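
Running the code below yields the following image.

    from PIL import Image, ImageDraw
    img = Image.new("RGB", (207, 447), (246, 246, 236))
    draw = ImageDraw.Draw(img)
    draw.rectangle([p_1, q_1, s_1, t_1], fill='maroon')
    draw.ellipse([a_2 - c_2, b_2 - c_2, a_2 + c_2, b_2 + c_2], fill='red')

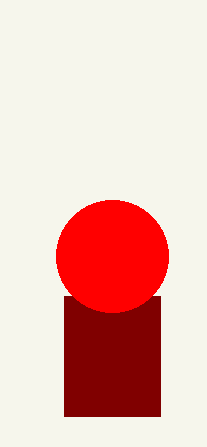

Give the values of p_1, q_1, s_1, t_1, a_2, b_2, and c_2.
p_1 = 64
q_1 = 296
s_1 = 160
t_1 = 416
a_2 = 112
b_2 = 256
c_2 = 56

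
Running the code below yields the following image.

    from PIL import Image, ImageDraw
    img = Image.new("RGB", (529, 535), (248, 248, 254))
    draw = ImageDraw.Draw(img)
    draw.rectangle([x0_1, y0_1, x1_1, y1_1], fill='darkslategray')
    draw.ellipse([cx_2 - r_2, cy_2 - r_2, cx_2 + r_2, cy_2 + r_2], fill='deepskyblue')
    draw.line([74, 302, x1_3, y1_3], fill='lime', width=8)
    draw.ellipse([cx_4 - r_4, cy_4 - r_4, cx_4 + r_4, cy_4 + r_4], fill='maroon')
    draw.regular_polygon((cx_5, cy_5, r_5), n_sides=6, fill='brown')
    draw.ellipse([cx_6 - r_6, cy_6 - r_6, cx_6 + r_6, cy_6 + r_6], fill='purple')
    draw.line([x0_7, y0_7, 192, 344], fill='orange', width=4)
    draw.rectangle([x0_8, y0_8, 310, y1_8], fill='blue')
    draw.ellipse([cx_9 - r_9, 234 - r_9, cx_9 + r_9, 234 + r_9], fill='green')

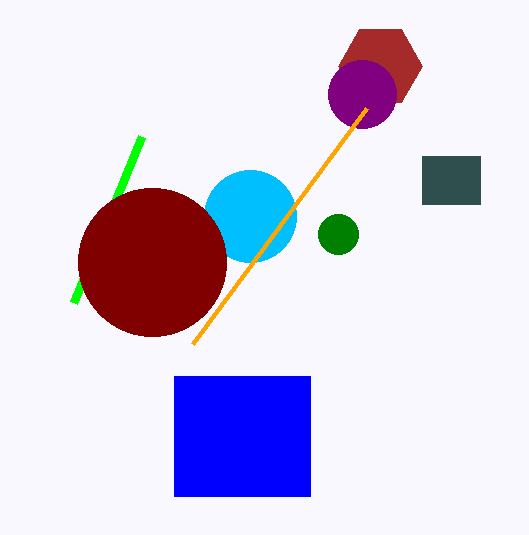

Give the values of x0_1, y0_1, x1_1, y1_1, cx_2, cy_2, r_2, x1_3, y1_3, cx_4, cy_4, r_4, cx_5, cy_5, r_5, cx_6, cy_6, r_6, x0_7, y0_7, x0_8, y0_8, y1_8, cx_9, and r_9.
x0_1 = 422; y0_1 = 156; x1_1 = 480; y1_1 = 204; cx_2 = 250; cy_2 = 216; r_2 = 46; x1_3 = 142; y1_3 = 136; cx_4 = 152; cy_4 = 262; r_4 = 74; cx_5 = 380; cy_5 = 66; r_5 = 42; cx_6 = 362; cy_6 = 94; r_6 = 34; x0_7 = 366; y0_7 = 108; x0_8 = 174; y0_8 = 376; y1_8 = 496; cx_9 = 338; r_9 = 20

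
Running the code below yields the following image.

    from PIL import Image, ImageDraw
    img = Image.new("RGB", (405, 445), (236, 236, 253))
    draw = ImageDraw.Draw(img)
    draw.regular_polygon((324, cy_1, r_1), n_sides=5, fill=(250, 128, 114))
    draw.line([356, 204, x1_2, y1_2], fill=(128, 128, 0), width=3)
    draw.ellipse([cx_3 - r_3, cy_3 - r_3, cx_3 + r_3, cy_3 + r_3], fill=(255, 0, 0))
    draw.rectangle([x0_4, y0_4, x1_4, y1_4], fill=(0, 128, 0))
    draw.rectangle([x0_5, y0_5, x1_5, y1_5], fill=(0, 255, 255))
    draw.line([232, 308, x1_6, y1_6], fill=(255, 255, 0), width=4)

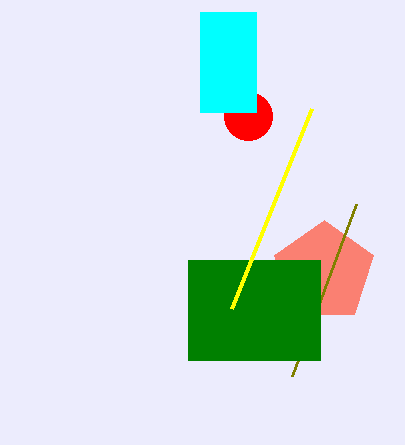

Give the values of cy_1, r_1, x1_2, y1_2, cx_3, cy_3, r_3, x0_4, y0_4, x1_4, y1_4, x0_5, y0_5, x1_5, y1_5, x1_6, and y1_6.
cy_1 = 272, r_1 = 52, x1_2 = 292, y1_2 = 376, cx_3 = 248, cy_3 = 116, r_3 = 24, x0_4 = 188, y0_4 = 260, x1_4 = 320, y1_4 = 360, x0_5 = 200, y0_5 = 12, x1_5 = 256, y1_5 = 112, x1_6 = 312, y1_6 = 108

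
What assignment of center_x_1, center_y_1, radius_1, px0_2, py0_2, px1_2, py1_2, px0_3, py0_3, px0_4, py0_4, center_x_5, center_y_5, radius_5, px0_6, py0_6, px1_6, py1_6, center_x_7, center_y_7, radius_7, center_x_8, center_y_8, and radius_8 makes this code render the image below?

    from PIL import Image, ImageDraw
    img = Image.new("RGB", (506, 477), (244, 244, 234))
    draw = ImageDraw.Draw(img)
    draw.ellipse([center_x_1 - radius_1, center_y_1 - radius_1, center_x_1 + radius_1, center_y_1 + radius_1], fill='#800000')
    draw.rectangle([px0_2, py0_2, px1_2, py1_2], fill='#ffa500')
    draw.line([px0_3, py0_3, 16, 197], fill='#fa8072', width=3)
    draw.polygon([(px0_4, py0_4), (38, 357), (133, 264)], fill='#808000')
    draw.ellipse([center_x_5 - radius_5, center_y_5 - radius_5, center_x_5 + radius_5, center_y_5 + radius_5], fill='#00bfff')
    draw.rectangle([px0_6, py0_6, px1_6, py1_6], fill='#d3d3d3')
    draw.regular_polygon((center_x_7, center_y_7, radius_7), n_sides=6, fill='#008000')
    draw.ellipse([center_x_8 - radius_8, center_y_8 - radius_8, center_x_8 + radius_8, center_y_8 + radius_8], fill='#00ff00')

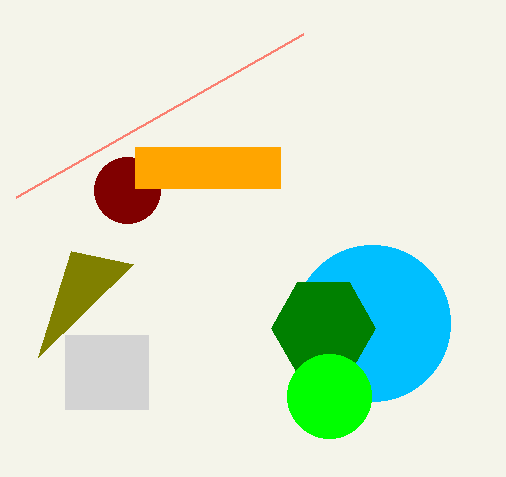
center_x_1 = 127; center_y_1 = 190; radius_1 = 33; px0_2 = 135; py0_2 = 147; px1_2 = 280; py1_2 = 188; px0_3 = 303; py0_3 = 34; px0_4 = 71; py0_4 = 251; center_x_5 = 372; center_y_5 = 323; radius_5 = 78; px0_6 = 65; py0_6 = 335; px1_6 = 148; py1_6 = 409; center_x_7 = 323; center_y_7 = 328; radius_7 = 52; center_x_8 = 329; center_y_8 = 396; radius_8 = 42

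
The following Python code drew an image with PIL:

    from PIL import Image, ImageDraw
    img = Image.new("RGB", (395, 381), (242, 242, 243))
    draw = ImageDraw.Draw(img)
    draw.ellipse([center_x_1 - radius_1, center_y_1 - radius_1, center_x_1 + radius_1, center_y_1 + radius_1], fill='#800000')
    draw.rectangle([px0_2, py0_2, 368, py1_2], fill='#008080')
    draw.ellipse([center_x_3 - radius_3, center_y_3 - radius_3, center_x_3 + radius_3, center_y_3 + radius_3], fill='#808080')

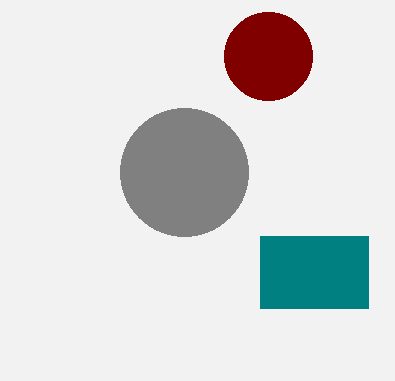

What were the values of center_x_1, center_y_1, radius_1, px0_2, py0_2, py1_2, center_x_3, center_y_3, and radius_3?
center_x_1 = 268, center_y_1 = 56, radius_1 = 44, px0_2 = 260, py0_2 = 236, py1_2 = 308, center_x_3 = 184, center_y_3 = 172, radius_3 = 64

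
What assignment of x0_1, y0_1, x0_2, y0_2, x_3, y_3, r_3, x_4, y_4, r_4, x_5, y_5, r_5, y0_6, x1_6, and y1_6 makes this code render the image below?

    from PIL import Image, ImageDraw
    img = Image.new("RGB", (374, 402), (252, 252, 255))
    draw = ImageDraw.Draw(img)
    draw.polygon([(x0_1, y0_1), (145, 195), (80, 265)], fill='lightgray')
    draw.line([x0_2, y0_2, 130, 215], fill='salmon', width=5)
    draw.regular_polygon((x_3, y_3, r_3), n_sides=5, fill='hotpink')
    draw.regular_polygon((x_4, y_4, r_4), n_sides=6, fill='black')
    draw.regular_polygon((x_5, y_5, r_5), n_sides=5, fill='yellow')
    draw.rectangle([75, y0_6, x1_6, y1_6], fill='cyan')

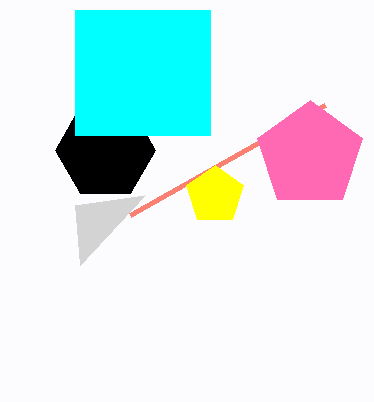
x0_1 = 75, y0_1 = 205, x0_2 = 325, y0_2 = 105, x_3 = 310, y_3 = 155, r_3 = 55, x_4 = 105, y_4 = 150, r_4 = 50, x_5 = 215, y_5 = 195, r_5 = 30, y0_6 = 10, x1_6 = 210, y1_6 = 135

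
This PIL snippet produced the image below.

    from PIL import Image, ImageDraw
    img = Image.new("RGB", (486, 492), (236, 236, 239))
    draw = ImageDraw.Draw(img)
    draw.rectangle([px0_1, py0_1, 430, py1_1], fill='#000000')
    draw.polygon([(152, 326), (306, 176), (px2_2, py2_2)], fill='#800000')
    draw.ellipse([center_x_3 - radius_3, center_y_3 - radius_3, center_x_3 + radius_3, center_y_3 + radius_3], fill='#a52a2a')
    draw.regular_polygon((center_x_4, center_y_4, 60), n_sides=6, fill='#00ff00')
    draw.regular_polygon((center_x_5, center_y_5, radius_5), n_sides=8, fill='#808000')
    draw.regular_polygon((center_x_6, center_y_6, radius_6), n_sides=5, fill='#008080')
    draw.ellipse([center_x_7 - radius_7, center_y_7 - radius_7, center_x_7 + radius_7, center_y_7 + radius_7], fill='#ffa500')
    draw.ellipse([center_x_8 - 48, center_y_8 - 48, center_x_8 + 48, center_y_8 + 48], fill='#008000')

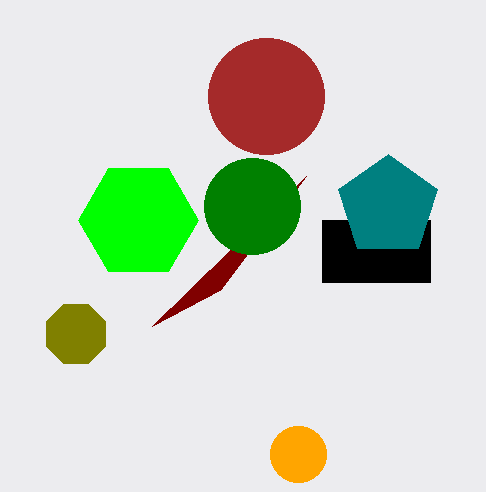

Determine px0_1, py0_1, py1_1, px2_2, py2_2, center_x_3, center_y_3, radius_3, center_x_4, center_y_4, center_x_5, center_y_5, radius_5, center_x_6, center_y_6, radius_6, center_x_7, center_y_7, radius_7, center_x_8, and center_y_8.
px0_1 = 322, py0_1 = 220, py1_1 = 282, px2_2 = 220, py2_2 = 290, center_x_3 = 266, center_y_3 = 96, radius_3 = 58, center_x_4 = 138, center_y_4 = 220, center_x_5 = 76, center_y_5 = 334, radius_5 = 32, center_x_6 = 388, center_y_6 = 206, radius_6 = 52, center_x_7 = 298, center_y_7 = 454, radius_7 = 28, center_x_8 = 252, center_y_8 = 206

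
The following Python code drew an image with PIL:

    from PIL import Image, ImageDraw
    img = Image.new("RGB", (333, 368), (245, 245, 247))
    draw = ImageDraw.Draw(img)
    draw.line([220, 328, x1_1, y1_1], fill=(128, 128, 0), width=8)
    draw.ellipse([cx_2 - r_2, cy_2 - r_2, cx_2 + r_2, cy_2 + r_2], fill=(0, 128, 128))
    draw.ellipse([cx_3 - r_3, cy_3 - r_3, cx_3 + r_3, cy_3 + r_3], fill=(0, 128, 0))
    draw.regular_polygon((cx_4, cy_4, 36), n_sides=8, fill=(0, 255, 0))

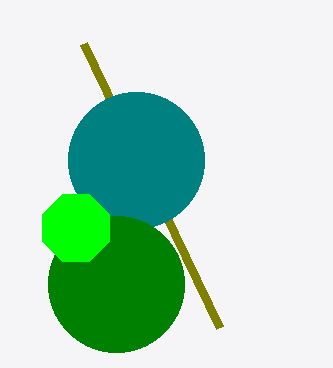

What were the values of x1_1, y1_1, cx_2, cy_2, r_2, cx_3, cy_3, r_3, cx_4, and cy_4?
x1_1 = 84; y1_1 = 44; cx_2 = 136; cy_2 = 160; r_2 = 68; cx_3 = 116; cy_3 = 284; r_3 = 68; cx_4 = 76; cy_4 = 228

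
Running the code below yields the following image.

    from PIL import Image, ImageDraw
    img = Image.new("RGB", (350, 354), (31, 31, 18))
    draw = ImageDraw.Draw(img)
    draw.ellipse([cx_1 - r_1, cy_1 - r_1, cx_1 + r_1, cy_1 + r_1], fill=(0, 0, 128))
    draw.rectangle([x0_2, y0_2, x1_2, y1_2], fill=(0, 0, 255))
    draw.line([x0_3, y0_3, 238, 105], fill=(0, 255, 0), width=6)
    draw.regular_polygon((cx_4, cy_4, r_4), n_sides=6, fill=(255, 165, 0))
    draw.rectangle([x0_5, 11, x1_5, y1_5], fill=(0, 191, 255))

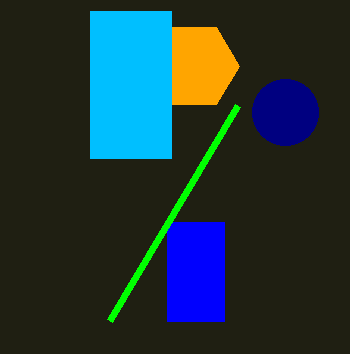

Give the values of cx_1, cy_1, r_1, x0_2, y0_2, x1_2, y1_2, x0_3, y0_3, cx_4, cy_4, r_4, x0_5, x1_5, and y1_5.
cx_1 = 285; cy_1 = 112; r_1 = 33; x0_2 = 167; y0_2 = 222; x1_2 = 224; y1_2 = 321; x0_3 = 110; y0_3 = 320; cx_4 = 194; cy_4 = 66; r_4 = 45; x0_5 = 90; x1_5 = 171; y1_5 = 158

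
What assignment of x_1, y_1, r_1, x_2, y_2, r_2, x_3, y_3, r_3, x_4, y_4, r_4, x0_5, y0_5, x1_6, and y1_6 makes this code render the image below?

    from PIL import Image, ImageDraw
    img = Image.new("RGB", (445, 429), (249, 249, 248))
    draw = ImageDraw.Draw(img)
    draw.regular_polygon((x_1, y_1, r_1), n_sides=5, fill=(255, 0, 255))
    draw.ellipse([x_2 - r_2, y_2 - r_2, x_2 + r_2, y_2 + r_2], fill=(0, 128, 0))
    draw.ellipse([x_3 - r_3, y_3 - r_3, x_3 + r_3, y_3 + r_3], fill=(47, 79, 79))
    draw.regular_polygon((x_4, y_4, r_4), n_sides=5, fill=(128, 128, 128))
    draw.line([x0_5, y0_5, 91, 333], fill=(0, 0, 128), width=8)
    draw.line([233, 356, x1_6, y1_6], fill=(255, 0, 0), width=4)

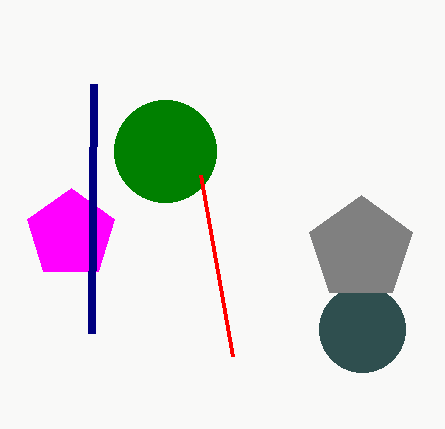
x_1 = 71
y_1 = 234
r_1 = 46
x_2 = 165
y_2 = 151
r_2 = 51
x_3 = 362
y_3 = 329
r_3 = 43
x_4 = 361
y_4 = 249
r_4 = 54
x0_5 = 93
y0_5 = 84
x1_6 = 201
y1_6 = 175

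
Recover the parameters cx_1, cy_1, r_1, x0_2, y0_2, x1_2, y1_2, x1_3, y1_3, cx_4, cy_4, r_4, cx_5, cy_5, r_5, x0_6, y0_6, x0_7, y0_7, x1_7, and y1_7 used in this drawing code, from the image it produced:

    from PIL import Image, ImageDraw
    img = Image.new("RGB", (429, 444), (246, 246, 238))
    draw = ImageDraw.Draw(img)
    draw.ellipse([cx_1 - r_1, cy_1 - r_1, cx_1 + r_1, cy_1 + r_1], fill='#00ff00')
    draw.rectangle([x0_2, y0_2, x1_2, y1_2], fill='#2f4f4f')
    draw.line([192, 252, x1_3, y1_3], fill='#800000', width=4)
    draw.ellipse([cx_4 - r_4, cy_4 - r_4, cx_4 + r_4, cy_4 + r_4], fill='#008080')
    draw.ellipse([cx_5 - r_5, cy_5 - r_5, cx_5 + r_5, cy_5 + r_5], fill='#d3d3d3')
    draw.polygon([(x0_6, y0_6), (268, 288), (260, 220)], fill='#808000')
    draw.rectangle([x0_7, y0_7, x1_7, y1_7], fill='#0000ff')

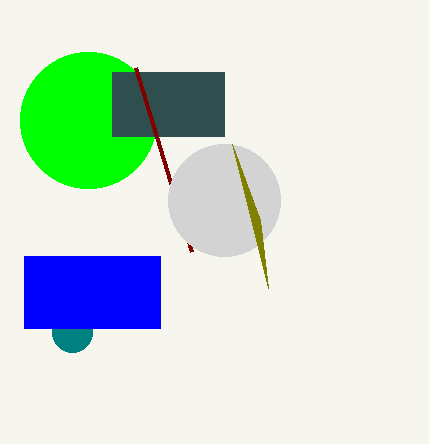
cx_1 = 88
cy_1 = 120
r_1 = 68
x0_2 = 112
y0_2 = 72
x1_2 = 224
y1_2 = 136
x1_3 = 136
y1_3 = 68
cx_4 = 72
cy_4 = 332
r_4 = 20
cx_5 = 224
cy_5 = 200
r_5 = 56
x0_6 = 232
y0_6 = 144
x0_7 = 24
y0_7 = 256
x1_7 = 160
y1_7 = 328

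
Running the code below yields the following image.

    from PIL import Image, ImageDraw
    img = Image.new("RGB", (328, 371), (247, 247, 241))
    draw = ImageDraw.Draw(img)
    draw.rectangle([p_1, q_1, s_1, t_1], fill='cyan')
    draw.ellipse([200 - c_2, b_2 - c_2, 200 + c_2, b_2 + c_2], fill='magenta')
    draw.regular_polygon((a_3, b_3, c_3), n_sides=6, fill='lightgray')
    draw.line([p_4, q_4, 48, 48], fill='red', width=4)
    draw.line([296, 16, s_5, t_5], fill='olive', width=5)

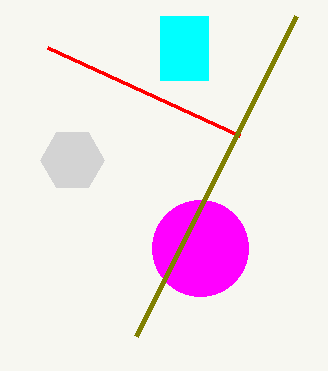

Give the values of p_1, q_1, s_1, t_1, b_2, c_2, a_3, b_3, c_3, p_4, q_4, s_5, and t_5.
p_1 = 160, q_1 = 16, s_1 = 208, t_1 = 80, b_2 = 248, c_2 = 48, a_3 = 72, b_3 = 160, c_3 = 32, p_4 = 240, q_4 = 136, s_5 = 136, t_5 = 336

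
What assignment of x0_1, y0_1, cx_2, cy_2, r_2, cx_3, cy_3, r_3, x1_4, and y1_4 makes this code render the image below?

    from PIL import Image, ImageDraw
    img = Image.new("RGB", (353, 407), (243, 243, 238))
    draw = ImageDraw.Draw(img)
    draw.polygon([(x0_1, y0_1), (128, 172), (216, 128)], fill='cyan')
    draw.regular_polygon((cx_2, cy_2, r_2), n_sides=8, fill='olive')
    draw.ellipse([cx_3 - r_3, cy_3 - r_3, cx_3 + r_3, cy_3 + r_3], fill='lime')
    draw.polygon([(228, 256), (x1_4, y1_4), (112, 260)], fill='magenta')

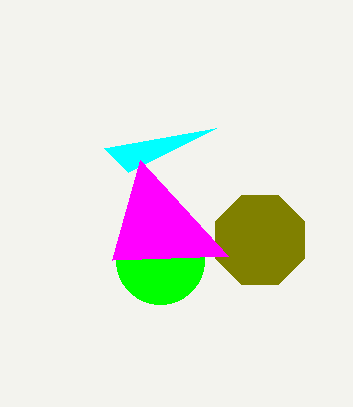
x0_1 = 104, y0_1 = 148, cx_2 = 260, cy_2 = 240, r_2 = 48, cx_3 = 160, cy_3 = 260, r_3 = 44, x1_4 = 140, y1_4 = 160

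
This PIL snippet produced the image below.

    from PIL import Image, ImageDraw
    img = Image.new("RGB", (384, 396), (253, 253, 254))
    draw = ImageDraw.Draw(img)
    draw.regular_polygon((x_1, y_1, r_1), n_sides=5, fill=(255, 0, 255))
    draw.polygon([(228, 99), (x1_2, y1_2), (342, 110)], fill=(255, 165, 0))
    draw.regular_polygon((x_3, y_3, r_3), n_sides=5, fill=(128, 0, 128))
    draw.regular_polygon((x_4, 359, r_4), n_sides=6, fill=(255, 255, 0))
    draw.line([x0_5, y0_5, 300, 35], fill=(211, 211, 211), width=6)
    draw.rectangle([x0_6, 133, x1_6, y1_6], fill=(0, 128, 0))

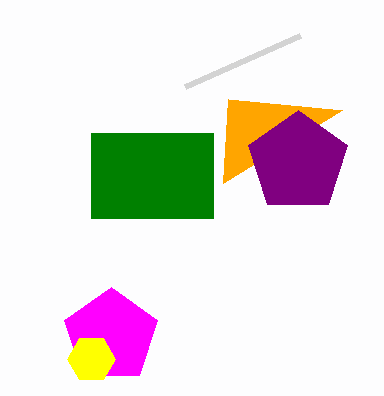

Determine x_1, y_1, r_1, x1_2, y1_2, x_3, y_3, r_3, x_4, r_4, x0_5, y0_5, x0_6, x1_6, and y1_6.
x_1 = 111, y_1 = 336, r_1 = 49, x1_2 = 223, y1_2 = 183, x_3 = 298, y_3 = 162, r_3 = 52, x_4 = 91, r_4 = 24, x0_5 = 185, y0_5 = 86, x0_6 = 91, x1_6 = 213, y1_6 = 218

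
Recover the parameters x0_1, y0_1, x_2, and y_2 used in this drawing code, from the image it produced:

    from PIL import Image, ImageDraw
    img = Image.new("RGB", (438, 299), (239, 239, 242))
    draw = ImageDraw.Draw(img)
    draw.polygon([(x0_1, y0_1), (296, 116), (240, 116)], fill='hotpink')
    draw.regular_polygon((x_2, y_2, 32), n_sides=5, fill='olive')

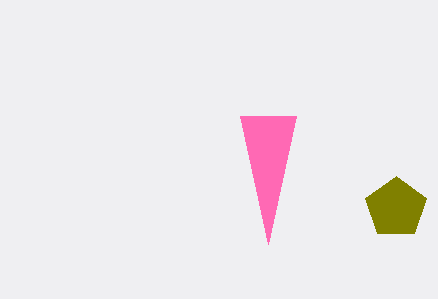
x0_1 = 268
y0_1 = 244
x_2 = 396
y_2 = 208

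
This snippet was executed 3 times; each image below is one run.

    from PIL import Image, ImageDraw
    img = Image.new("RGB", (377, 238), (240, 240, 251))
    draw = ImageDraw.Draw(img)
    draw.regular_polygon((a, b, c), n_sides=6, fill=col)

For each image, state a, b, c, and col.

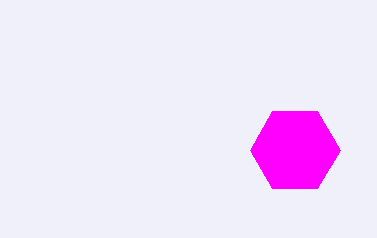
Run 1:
a = 295; b = 150; c = 45; col = 'magenta'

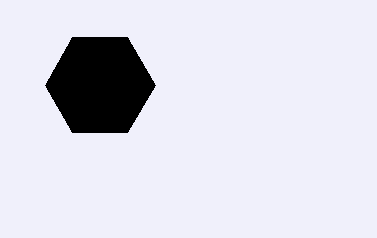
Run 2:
a = 100; b = 85; c = 55; col = 'black'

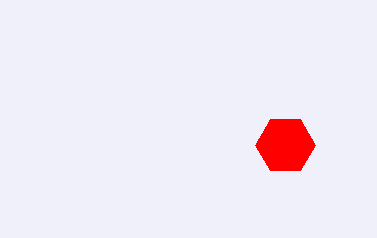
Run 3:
a = 285; b = 145; c = 30; col = 'red'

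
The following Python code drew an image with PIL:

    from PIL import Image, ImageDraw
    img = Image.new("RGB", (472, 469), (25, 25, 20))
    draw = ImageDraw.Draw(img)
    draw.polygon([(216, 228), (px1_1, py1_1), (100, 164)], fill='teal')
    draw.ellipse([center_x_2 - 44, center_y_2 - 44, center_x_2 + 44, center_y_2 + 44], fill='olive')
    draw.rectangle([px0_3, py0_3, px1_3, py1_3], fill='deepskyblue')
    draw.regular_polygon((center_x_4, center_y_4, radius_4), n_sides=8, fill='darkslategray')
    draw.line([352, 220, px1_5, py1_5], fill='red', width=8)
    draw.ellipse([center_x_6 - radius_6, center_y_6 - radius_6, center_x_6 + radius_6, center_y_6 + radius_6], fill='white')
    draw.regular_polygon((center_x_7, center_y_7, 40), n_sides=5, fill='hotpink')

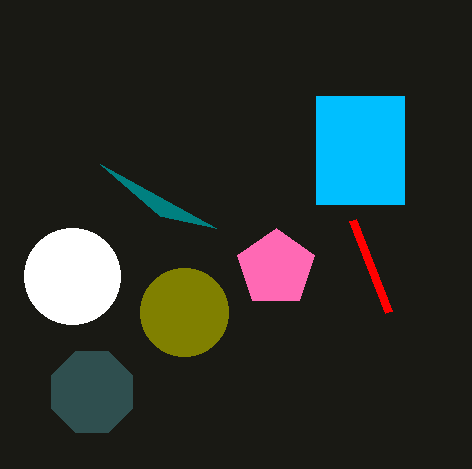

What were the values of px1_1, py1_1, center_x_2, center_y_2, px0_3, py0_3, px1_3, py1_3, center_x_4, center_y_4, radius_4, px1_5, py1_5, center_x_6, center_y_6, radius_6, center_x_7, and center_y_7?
px1_1 = 160; py1_1 = 216; center_x_2 = 184; center_y_2 = 312; px0_3 = 316; py0_3 = 96; px1_3 = 404; py1_3 = 204; center_x_4 = 92; center_y_4 = 392; radius_4 = 44; px1_5 = 388; py1_5 = 312; center_x_6 = 72; center_y_6 = 276; radius_6 = 48; center_x_7 = 276; center_y_7 = 268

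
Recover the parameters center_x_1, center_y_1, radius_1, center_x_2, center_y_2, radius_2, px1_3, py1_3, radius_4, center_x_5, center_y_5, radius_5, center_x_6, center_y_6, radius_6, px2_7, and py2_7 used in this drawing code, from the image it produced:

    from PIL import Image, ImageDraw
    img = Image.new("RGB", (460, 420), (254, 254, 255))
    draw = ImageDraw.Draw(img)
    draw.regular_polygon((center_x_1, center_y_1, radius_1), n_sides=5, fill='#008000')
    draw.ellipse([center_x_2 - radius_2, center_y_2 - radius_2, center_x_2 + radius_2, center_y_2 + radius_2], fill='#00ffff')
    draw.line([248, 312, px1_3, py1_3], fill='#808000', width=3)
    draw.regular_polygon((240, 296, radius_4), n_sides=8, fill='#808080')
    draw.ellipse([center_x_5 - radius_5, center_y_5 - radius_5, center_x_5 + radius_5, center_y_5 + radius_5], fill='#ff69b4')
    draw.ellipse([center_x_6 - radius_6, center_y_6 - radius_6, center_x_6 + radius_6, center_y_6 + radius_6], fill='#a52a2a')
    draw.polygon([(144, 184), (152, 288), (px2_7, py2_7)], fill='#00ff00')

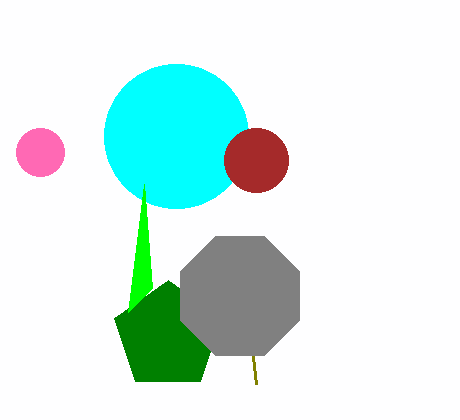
center_x_1 = 168
center_y_1 = 336
radius_1 = 56
center_x_2 = 176
center_y_2 = 136
radius_2 = 72
px1_3 = 256
py1_3 = 384
radius_4 = 64
center_x_5 = 40
center_y_5 = 152
radius_5 = 24
center_x_6 = 256
center_y_6 = 160
radius_6 = 32
px2_7 = 128
py2_7 = 312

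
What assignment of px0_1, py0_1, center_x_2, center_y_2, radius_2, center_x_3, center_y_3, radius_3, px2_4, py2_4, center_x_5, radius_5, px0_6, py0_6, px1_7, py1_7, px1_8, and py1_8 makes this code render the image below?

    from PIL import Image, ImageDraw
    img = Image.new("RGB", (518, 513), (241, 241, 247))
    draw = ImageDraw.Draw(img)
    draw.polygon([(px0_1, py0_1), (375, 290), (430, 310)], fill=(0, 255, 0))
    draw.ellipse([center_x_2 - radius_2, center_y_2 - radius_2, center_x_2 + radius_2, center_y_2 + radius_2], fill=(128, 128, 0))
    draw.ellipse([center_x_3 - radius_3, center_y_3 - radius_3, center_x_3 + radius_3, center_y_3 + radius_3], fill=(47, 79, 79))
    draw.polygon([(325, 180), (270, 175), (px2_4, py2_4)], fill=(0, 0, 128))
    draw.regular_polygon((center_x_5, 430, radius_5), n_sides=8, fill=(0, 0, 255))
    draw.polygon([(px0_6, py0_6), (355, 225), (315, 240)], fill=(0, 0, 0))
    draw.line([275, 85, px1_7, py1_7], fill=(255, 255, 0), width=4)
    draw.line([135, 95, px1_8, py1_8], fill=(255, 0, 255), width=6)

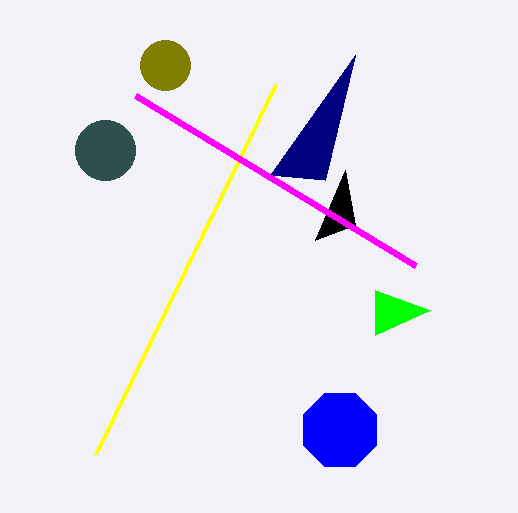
px0_1 = 375
py0_1 = 335
center_x_2 = 165
center_y_2 = 65
radius_2 = 25
center_x_3 = 105
center_y_3 = 150
radius_3 = 30
px2_4 = 355
py2_4 = 55
center_x_5 = 340
radius_5 = 40
px0_6 = 345
py0_6 = 170
px1_7 = 95
py1_7 = 455
px1_8 = 415
py1_8 = 265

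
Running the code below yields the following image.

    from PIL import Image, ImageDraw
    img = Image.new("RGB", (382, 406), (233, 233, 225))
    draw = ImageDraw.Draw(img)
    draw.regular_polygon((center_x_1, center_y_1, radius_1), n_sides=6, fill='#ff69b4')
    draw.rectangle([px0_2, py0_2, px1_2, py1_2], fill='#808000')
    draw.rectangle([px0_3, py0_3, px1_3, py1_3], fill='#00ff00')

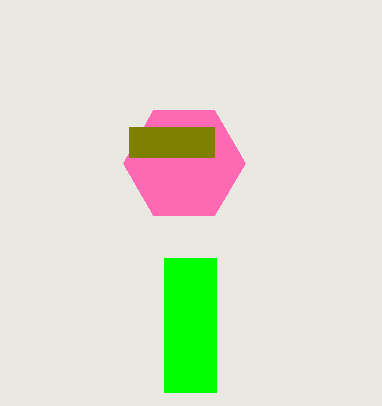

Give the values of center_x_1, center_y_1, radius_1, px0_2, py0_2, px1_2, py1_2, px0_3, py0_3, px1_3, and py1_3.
center_x_1 = 184
center_y_1 = 163
radius_1 = 61
px0_2 = 129
py0_2 = 127
px1_2 = 214
py1_2 = 157
px0_3 = 164
py0_3 = 258
px1_3 = 216
py1_3 = 392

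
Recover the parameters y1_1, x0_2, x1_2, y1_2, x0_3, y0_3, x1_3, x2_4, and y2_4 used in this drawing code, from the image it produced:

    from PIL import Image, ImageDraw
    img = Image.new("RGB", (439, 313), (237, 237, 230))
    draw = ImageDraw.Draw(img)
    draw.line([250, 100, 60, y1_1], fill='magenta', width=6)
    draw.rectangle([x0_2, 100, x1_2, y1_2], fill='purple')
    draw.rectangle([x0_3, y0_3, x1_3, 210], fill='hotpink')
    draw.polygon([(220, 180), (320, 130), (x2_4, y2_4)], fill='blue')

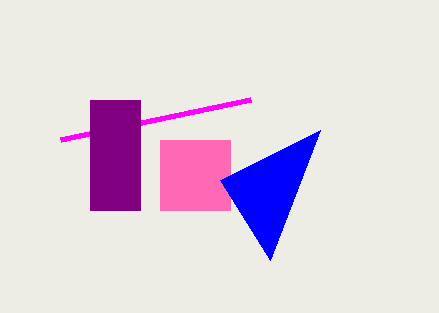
y1_1 = 140
x0_2 = 90
x1_2 = 140
y1_2 = 210
x0_3 = 160
y0_3 = 140
x1_3 = 230
x2_4 = 270
y2_4 = 260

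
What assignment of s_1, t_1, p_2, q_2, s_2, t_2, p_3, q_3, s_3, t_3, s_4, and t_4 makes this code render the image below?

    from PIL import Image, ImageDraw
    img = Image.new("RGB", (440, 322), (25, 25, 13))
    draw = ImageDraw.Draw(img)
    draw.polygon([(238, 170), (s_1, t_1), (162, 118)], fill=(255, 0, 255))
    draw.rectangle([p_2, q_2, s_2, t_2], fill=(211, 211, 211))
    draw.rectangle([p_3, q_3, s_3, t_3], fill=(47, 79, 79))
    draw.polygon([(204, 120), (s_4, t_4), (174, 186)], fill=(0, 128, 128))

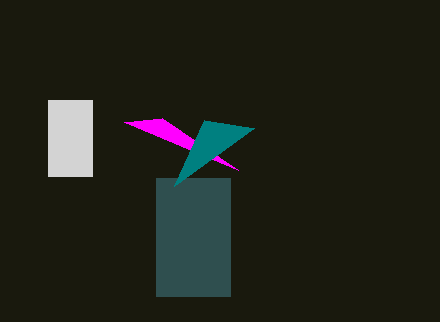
s_1 = 124; t_1 = 122; p_2 = 48; q_2 = 100; s_2 = 92; t_2 = 176; p_3 = 156; q_3 = 178; s_3 = 230; t_3 = 296; s_4 = 254; t_4 = 128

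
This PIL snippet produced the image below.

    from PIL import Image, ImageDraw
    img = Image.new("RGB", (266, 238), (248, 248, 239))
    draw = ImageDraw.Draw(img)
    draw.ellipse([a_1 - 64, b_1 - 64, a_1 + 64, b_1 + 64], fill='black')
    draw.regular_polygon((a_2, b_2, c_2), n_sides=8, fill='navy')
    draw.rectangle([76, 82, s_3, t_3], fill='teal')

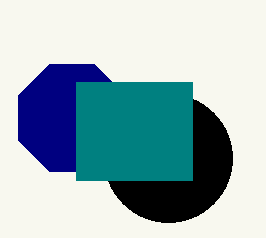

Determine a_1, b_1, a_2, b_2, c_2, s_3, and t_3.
a_1 = 168
b_1 = 158
a_2 = 72
b_2 = 118
c_2 = 58
s_3 = 192
t_3 = 180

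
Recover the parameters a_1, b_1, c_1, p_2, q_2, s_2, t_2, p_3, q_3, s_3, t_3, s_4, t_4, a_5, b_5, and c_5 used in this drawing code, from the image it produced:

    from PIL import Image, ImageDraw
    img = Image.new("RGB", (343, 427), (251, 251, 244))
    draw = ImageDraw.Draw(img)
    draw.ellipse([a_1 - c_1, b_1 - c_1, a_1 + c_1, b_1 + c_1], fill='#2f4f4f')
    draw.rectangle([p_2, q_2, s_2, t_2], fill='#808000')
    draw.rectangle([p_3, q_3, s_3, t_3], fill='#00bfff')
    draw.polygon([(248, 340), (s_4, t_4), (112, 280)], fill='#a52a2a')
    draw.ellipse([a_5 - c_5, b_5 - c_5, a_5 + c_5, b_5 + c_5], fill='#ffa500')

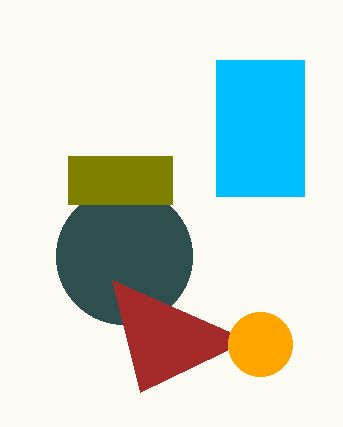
a_1 = 124; b_1 = 256; c_1 = 68; p_2 = 68; q_2 = 156; s_2 = 172; t_2 = 204; p_3 = 216; q_3 = 60; s_3 = 304; t_3 = 196; s_4 = 140; t_4 = 392; a_5 = 260; b_5 = 344; c_5 = 32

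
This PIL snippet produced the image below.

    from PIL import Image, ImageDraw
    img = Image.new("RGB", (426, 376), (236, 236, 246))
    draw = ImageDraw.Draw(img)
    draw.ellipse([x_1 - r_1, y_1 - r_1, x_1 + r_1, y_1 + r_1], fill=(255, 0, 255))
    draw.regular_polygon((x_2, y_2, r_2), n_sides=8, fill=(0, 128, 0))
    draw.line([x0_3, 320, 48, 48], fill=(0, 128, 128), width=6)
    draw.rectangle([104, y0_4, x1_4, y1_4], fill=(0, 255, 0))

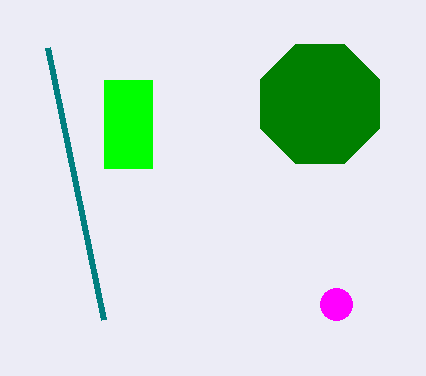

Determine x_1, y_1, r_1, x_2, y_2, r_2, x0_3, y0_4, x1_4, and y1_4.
x_1 = 336; y_1 = 304; r_1 = 16; x_2 = 320; y_2 = 104; r_2 = 64; x0_3 = 104; y0_4 = 80; x1_4 = 152; y1_4 = 168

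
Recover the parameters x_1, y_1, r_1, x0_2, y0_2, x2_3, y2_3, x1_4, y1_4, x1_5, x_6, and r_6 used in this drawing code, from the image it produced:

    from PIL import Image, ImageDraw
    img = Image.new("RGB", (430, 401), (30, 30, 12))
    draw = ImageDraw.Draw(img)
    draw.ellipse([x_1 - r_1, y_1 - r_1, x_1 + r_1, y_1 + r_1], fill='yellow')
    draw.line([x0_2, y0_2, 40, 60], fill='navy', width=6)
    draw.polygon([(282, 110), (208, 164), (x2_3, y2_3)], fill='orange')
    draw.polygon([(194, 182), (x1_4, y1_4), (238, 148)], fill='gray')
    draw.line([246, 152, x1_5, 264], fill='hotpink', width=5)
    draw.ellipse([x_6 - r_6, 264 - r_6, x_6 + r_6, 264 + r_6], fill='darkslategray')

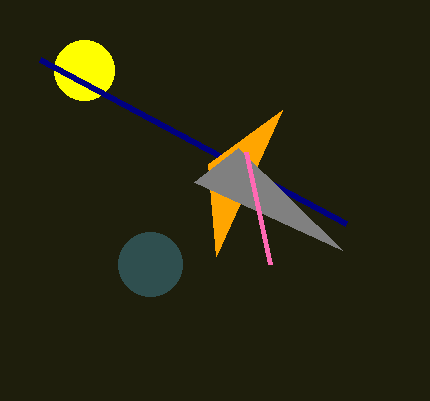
x_1 = 84; y_1 = 70; r_1 = 30; x0_2 = 346; y0_2 = 224; x2_3 = 216; y2_3 = 256; x1_4 = 342; y1_4 = 250; x1_5 = 270; x_6 = 150; r_6 = 32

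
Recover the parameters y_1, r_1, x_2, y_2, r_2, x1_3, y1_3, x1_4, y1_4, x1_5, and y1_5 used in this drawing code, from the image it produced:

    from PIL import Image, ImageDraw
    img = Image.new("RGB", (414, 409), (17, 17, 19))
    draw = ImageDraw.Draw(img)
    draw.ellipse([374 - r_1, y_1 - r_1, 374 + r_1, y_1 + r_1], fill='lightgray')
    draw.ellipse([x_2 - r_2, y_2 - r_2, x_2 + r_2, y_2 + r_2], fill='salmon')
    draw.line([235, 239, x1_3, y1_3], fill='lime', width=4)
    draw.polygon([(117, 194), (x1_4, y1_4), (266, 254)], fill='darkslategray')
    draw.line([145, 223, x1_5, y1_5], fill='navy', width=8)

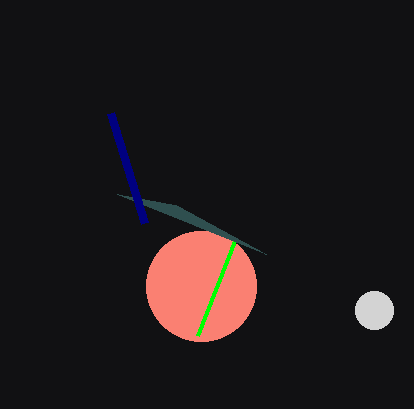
y_1 = 310, r_1 = 19, x_2 = 201, y_2 = 286, r_2 = 55, x1_3 = 197, y1_3 = 336, x1_4 = 176, y1_4 = 205, x1_5 = 111, y1_5 = 113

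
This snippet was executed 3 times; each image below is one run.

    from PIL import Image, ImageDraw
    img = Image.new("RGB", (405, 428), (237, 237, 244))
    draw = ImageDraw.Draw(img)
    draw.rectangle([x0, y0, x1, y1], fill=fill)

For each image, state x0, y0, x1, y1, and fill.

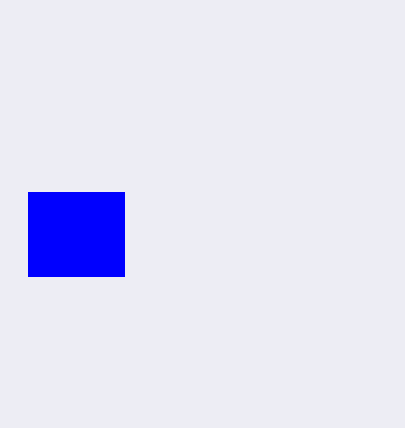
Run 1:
x0 = 28; y0 = 192; x1 = 124; y1 = 276; fill = 'blue'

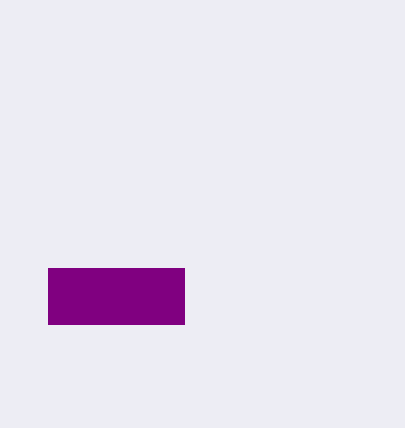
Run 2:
x0 = 48; y0 = 268; x1 = 184; y1 = 324; fill = 'purple'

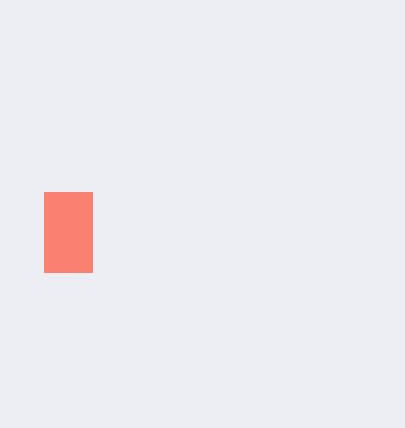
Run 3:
x0 = 44, y0 = 192, x1 = 92, y1 = 272, fill = 'salmon'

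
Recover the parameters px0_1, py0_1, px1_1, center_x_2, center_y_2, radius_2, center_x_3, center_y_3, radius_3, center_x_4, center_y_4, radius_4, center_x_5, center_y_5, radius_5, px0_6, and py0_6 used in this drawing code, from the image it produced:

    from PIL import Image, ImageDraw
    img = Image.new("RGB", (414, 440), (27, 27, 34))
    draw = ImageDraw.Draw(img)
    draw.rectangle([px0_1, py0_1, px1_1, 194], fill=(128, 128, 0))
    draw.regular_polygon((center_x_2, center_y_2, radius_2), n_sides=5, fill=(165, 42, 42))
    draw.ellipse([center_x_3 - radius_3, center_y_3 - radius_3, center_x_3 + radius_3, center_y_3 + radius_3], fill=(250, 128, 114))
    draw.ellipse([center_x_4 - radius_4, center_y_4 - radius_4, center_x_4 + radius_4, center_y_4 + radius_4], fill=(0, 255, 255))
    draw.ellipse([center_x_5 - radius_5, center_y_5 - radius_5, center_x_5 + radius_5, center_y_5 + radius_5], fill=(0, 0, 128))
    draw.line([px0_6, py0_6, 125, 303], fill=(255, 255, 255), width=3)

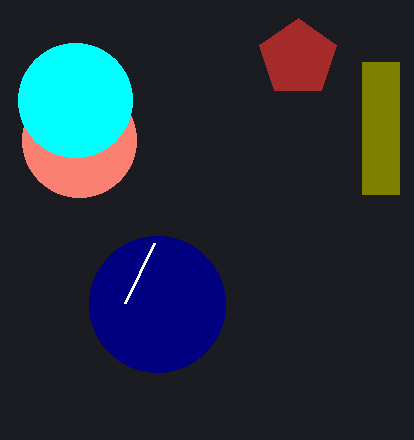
px0_1 = 362, py0_1 = 62, px1_1 = 399, center_x_2 = 298, center_y_2 = 58, radius_2 = 40, center_x_3 = 79, center_y_3 = 140, radius_3 = 57, center_x_4 = 75, center_y_4 = 100, radius_4 = 57, center_x_5 = 157, center_y_5 = 304, radius_5 = 68, px0_6 = 154, py0_6 = 243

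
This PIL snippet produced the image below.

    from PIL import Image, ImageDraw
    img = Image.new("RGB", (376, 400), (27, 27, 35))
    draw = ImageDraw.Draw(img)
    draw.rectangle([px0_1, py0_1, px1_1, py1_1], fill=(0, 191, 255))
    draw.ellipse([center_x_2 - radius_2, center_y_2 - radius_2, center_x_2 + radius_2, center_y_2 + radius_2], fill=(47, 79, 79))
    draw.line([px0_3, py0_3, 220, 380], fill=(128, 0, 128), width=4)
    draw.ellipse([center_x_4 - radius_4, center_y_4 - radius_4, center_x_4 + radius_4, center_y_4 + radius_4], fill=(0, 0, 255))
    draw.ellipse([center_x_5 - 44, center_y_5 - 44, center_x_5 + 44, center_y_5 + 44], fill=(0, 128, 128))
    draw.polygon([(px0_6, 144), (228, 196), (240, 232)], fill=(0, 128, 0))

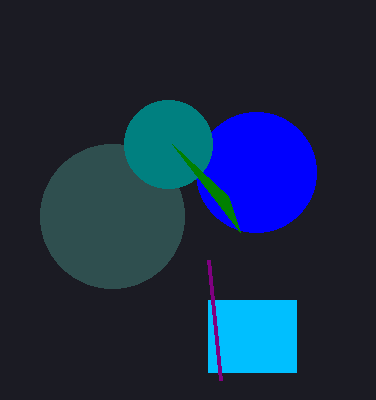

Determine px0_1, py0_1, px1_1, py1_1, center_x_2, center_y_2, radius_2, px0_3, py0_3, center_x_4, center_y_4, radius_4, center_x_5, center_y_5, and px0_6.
px0_1 = 208, py0_1 = 300, px1_1 = 296, py1_1 = 372, center_x_2 = 112, center_y_2 = 216, radius_2 = 72, px0_3 = 208, py0_3 = 260, center_x_4 = 256, center_y_4 = 172, radius_4 = 60, center_x_5 = 168, center_y_5 = 144, px0_6 = 172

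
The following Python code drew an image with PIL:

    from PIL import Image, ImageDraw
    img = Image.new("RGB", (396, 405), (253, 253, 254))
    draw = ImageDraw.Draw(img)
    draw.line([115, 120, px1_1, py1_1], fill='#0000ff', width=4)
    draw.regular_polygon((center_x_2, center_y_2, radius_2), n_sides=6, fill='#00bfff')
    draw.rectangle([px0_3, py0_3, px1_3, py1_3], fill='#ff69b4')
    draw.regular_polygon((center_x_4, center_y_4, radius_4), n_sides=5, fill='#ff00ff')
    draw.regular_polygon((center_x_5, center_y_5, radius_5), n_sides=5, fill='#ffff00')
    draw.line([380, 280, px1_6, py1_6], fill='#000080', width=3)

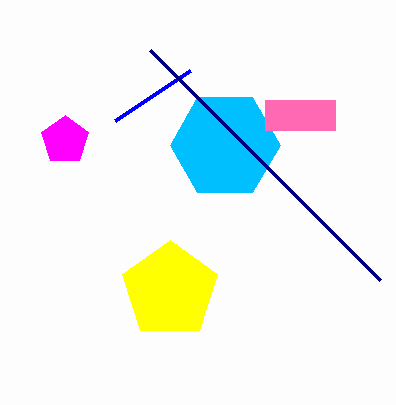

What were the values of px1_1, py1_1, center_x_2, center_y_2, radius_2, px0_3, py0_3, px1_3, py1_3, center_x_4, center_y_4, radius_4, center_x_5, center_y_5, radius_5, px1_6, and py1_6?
px1_1 = 190; py1_1 = 70; center_x_2 = 225; center_y_2 = 145; radius_2 = 55; px0_3 = 265; py0_3 = 100; px1_3 = 335; py1_3 = 130; center_x_4 = 65; center_y_4 = 140; radius_4 = 25; center_x_5 = 170; center_y_5 = 290; radius_5 = 50; px1_6 = 150; py1_6 = 50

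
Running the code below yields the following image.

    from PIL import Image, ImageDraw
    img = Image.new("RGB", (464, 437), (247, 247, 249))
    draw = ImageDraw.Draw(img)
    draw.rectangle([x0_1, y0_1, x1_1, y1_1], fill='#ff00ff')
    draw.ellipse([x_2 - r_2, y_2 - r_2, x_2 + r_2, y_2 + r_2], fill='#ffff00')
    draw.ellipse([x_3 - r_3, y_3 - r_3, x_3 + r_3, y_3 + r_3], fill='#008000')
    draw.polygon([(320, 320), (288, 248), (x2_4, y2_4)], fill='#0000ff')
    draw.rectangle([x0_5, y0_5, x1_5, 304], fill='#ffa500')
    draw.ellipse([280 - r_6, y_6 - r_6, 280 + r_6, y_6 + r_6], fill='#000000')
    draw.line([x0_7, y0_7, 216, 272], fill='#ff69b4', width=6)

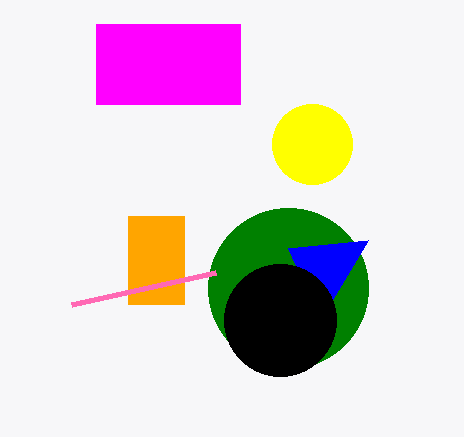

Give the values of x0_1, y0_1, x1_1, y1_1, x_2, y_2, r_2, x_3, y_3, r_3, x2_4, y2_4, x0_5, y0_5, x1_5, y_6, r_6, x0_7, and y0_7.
x0_1 = 96
y0_1 = 24
x1_1 = 240
y1_1 = 104
x_2 = 312
y_2 = 144
r_2 = 40
x_3 = 288
y_3 = 288
r_3 = 80
x2_4 = 368
y2_4 = 240
x0_5 = 128
y0_5 = 216
x1_5 = 184
y_6 = 320
r_6 = 56
x0_7 = 72
y0_7 = 304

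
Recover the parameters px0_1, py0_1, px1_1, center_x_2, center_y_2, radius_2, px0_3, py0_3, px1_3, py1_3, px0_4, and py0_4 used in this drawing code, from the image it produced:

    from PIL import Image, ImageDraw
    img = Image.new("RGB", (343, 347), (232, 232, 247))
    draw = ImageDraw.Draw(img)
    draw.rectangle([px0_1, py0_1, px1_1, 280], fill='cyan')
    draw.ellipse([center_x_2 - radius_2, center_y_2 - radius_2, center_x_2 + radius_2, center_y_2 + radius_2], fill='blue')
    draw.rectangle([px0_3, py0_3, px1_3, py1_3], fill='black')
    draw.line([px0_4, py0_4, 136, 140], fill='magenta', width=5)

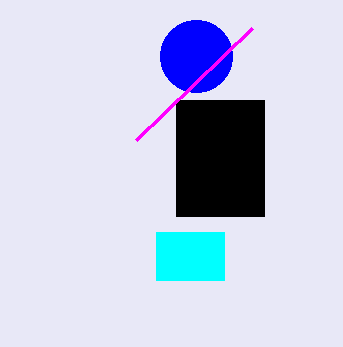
px0_1 = 156, py0_1 = 232, px1_1 = 224, center_x_2 = 196, center_y_2 = 56, radius_2 = 36, px0_3 = 176, py0_3 = 100, px1_3 = 264, py1_3 = 216, px0_4 = 252, py0_4 = 28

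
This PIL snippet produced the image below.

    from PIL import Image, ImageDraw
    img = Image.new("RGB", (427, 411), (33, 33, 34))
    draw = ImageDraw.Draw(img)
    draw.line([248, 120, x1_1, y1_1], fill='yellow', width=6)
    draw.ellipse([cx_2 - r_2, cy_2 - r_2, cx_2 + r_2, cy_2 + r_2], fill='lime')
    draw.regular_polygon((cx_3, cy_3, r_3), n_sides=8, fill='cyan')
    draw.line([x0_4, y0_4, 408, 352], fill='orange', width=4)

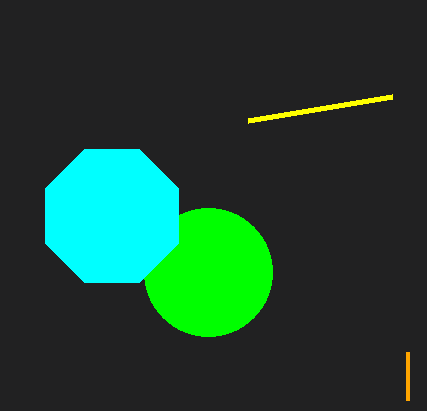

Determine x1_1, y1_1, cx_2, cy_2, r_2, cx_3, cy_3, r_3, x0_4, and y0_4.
x1_1 = 392
y1_1 = 96
cx_2 = 208
cy_2 = 272
r_2 = 64
cx_3 = 112
cy_3 = 216
r_3 = 72
x0_4 = 408
y0_4 = 400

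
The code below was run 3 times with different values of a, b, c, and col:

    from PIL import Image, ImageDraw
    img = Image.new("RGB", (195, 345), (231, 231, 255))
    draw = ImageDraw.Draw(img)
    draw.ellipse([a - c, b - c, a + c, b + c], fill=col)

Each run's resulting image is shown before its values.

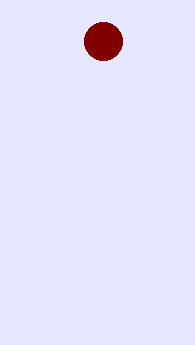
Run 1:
a = 103, b = 41, c = 19, col = 'maroon'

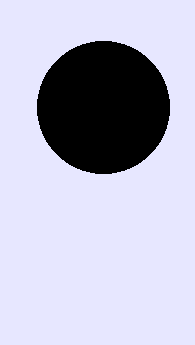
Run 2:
a = 103
b = 107
c = 66
col = 'black'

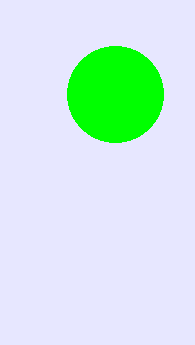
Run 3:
a = 115
b = 94
c = 48
col = 'lime'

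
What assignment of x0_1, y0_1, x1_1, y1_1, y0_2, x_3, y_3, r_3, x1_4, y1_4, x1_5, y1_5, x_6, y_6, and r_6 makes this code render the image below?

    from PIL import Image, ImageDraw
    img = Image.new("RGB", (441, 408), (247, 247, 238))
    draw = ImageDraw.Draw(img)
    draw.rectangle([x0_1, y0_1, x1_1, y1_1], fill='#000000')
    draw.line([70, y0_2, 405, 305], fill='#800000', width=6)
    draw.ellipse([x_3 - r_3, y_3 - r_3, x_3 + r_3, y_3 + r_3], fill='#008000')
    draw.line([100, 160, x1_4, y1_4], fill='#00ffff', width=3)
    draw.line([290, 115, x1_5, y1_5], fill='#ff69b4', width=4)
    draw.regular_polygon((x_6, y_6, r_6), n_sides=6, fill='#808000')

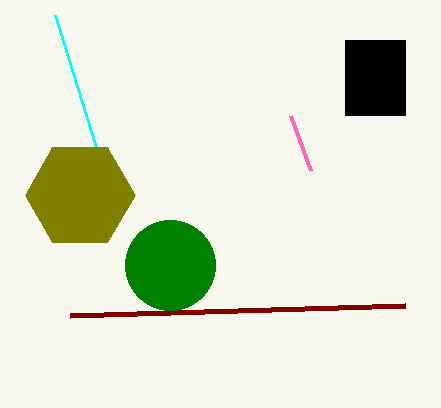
x0_1 = 345; y0_1 = 40; x1_1 = 405; y1_1 = 115; y0_2 = 315; x_3 = 170; y_3 = 265; r_3 = 45; x1_4 = 55; y1_4 = 15; x1_5 = 310; y1_5 = 170; x_6 = 80; y_6 = 195; r_6 = 55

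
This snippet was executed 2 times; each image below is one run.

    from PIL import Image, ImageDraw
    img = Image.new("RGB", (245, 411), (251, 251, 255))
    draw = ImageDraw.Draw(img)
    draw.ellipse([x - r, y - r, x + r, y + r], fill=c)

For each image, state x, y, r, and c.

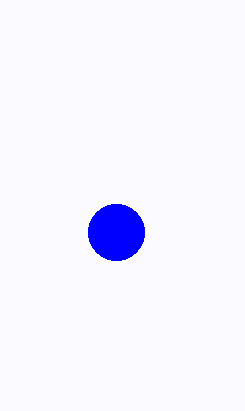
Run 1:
x = 116
y = 232
r = 28
c = 'blue'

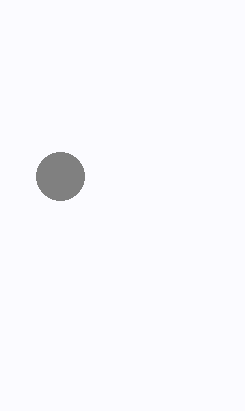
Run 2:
x = 60, y = 176, r = 24, c = 'gray'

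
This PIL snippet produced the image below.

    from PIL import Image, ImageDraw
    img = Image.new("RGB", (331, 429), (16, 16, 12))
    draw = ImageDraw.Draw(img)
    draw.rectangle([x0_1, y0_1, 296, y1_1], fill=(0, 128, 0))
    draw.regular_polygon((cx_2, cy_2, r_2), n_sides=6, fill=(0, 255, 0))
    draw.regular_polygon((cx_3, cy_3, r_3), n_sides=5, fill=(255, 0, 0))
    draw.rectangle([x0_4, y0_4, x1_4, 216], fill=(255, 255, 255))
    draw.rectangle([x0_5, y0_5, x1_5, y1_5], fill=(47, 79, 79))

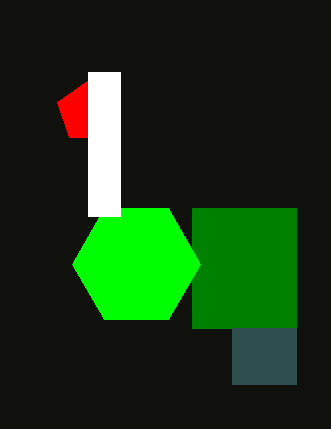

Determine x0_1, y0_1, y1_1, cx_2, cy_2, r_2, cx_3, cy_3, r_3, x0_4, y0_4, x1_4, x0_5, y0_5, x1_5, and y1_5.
x0_1 = 192; y0_1 = 208; y1_1 = 328; cx_2 = 136; cy_2 = 264; r_2 = 64; cx_3 = 88; cy_3 = 112; r_3 = 32; x0_4 = 88; y0_4 = 72; x1_4 = 120; x0_5 = 232; y0_5 = 328; x1_5 = 296; y1_5 = 384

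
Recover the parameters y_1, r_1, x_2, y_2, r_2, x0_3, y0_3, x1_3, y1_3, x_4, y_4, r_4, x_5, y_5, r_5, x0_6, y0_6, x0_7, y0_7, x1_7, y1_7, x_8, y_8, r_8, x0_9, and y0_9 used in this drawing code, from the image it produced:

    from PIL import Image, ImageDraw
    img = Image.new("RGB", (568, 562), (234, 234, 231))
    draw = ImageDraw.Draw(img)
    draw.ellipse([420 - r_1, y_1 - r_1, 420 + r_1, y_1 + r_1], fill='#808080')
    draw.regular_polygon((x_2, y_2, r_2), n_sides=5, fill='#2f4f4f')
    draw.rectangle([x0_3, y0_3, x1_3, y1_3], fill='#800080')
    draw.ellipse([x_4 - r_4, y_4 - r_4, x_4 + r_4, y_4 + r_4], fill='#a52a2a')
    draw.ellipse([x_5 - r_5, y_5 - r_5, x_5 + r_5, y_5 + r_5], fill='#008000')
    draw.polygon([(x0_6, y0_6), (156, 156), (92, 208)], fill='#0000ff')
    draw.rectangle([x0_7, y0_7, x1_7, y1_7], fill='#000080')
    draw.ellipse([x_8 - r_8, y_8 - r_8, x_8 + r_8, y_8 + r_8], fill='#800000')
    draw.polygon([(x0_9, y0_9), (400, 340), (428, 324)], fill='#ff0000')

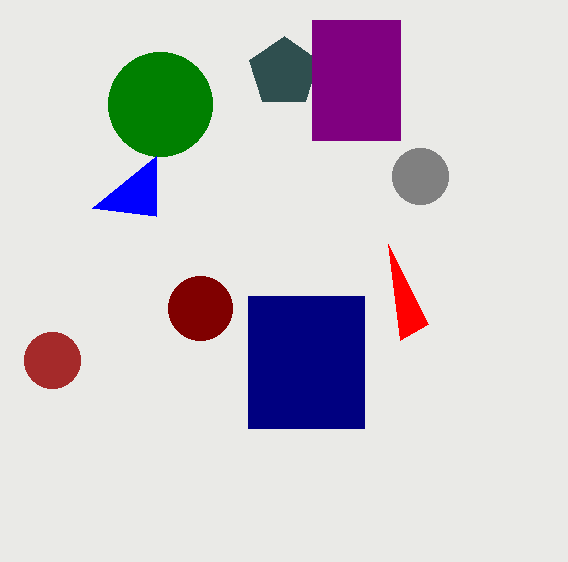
y_1 = 176; r_1 = 28; x_2 = 284; y_2 = 72; r_2 = 36; x0_3 = 312; y0_3 = 20; x1_3 = 400; y1_3 = 140; x_4 = 52; y_4 = 360; r_4 = 28; x_5 = 160; y_5 = 104; r_5 = 52; x0_6 = 156; y0_6 = 216; x0_7 = 248; y0_7 = 296; x1_7 = 364; y1_7 = 428; x_8 = 200; y_8 = 308; r_8 = 32; x0_9 = 388; y0_9 = 244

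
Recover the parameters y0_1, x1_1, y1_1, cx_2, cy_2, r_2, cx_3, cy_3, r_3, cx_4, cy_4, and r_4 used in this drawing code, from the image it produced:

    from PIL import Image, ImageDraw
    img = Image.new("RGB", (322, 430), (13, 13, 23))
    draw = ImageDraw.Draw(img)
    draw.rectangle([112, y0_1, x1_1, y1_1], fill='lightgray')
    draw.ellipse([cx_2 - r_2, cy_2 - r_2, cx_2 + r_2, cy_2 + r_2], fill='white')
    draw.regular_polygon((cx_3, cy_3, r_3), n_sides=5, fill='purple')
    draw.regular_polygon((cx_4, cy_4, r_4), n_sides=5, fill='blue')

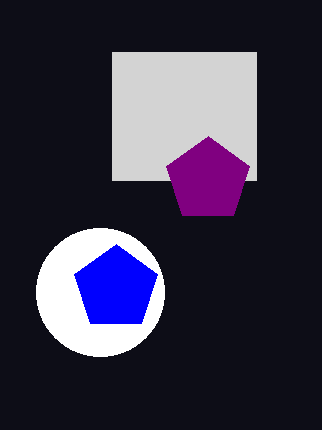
y0_1 = 52
x1_1 = 256
y1_1 = 180
cx_2 = 100
cy_2 = 292
r_2 = 64
cx_3 = 208
cy_3 = 180
r_3 = 44
cx_4 = 116
cy_4 = 288
r_4 = 44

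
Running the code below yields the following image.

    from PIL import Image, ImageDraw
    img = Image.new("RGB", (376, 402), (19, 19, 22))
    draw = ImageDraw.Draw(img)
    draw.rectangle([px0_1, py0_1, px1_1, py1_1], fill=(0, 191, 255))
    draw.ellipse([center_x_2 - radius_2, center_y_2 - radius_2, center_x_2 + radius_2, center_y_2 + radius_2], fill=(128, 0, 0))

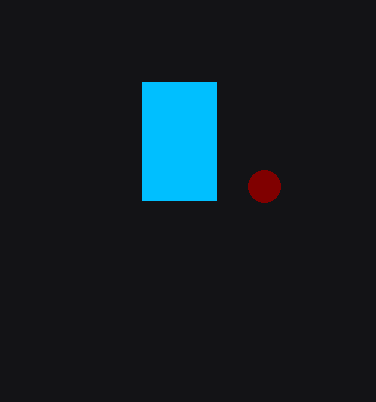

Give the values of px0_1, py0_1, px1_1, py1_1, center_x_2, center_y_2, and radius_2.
px0_1 = 142, py0_1 = 82, px1_1 = 216, py1_1 = 200, center_x_2 = 264, center_y_2 = 186, radius_2 = 16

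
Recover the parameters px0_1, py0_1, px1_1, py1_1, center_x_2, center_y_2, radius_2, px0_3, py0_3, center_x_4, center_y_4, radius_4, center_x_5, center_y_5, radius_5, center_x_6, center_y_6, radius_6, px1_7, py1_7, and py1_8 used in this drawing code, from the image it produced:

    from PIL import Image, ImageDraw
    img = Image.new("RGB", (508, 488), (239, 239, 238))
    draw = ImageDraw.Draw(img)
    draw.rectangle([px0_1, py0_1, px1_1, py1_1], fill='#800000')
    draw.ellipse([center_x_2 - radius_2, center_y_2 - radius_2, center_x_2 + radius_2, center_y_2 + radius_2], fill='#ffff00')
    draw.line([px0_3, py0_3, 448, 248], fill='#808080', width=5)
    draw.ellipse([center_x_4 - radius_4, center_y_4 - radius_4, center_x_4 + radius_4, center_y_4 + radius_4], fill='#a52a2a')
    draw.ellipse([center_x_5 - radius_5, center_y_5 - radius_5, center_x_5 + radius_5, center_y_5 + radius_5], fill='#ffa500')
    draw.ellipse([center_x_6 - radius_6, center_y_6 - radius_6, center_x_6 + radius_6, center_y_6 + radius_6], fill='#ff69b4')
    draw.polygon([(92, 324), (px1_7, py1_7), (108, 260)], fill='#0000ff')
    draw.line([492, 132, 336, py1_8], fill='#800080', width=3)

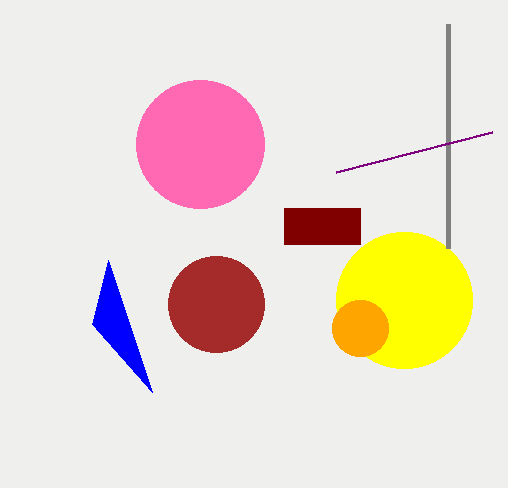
px0_1 = 284
py0_1 = 208
px1_1 = 360
py1_1 = 244
center_x_2 = 404
center_y_2 = 300
radius_2 = 68
px0_3 = 448
py0_3 = 24
center_x_4 = 216
center_y_4 = 304
radius_4 = 48
center_x_5 = 360
center_y_5 = 328
radius_5 = 28
center_x_6 = 200
center_y_6 = 144
radius_6 = 64
px1_7 = 152
py1_7 = 392
py1_8 = 172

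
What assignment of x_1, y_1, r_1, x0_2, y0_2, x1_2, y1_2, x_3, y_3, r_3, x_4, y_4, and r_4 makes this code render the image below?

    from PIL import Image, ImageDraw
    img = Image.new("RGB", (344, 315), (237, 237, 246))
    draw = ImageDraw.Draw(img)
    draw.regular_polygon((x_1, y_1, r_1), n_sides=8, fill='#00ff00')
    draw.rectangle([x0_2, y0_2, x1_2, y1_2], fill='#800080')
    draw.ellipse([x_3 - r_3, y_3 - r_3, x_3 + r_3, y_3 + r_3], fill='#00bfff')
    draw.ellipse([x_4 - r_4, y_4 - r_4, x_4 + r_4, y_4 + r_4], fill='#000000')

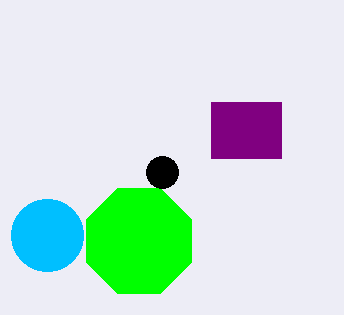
x_1 = 139
y_1 = 241
r_1 = 57
x0_2 = 211
y0_2 = 102
x1_2 = 281
y1_2 = 158
x_3 = 47
y_3 = 235
r_3 = 36
x_4 = 162
y_4 = 172
r_4 = 16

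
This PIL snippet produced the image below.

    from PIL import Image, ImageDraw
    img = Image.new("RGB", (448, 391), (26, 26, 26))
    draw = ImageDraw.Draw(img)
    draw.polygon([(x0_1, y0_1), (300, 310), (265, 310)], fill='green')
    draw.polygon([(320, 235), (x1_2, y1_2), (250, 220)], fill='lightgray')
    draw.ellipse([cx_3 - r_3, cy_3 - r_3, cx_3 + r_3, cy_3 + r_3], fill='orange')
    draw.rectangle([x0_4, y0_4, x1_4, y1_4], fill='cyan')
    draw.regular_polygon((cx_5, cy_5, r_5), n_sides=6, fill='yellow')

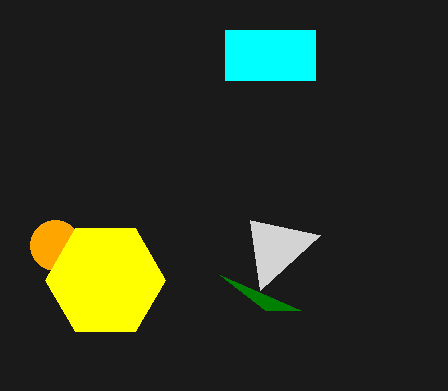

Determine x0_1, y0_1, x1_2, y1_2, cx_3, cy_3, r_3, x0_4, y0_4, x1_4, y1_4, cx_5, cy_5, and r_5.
x0_1 = 220, y0_1 = 275, x1_2 = 260, y1_2 = 290, cx_3 = 55, cy_3 = 245, r_3 = 25, x0_4 = 225, y0_4 = 30, x1_4 = 315, y1_4 = 80, cx_5 = 105, cy_5 = 280, r_5 = 60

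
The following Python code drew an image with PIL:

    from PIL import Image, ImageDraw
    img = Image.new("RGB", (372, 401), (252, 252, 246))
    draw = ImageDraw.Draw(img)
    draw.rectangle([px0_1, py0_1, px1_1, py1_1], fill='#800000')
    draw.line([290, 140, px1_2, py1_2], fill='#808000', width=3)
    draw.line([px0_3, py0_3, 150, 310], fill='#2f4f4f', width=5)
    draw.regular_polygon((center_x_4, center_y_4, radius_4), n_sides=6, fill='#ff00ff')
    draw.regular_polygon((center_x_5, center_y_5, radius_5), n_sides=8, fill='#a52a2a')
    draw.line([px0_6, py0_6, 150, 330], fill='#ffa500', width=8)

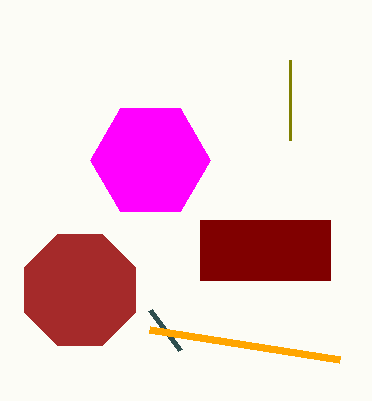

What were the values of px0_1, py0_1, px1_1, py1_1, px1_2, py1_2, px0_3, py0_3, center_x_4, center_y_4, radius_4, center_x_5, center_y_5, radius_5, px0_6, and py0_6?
px0_1 = 200, py0_1 = 220, px1_1 = 330, py1_1 = 280, px1_2 = 290, py1_2 = 60, px0_3 = 180, py0_3 = 350, center_x_4 = 150, center_y_4 = 160, radius_4 = 60, center_x_5 = 80, center_y_5 = 290, radius_5 = 60, px0_6 = 340, py0_6 = 360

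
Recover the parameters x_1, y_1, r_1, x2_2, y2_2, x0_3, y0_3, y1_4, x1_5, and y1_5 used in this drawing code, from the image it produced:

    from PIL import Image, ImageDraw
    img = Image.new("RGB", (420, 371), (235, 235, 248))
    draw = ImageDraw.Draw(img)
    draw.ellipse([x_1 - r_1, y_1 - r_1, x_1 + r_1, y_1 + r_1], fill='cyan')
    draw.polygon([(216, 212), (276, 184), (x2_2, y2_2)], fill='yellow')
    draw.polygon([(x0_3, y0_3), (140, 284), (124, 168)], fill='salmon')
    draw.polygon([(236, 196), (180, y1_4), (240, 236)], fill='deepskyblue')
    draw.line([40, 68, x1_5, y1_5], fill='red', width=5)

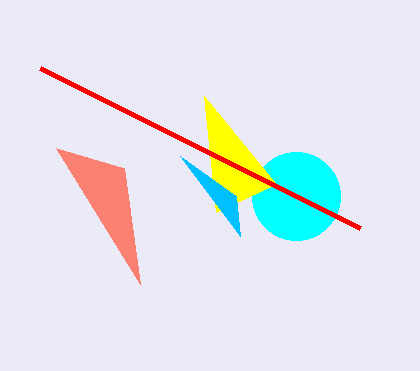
x_1 = 296
y_1 = 196
r_1 = 44
x2_2 = 204
y2_2 = 96
x0_3 = 56
y0_3 = 148
y1_4 = 156
x1_5 = 360
y1_5 = 228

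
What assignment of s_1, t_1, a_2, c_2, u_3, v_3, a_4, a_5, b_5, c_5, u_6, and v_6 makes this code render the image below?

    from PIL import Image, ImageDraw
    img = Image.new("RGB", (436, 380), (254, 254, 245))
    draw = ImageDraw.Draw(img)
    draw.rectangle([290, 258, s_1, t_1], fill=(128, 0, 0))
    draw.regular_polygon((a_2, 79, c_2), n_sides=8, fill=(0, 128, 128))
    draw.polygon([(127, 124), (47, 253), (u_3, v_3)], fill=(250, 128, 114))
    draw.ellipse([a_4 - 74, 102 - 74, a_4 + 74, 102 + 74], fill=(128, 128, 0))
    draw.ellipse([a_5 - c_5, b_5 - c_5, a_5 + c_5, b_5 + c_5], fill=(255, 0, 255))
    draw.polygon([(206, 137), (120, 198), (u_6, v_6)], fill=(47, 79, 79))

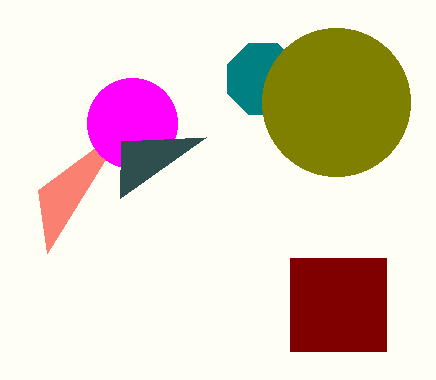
s_1 = 386, t_1 = 351, a_2 = 263, c_2 = 38, u_3 = 38, v_3 = 190, a_4 = 336, a_5 = 132, b_5 = 123, c_5 = 45, u_6 = 121, v_6 = 141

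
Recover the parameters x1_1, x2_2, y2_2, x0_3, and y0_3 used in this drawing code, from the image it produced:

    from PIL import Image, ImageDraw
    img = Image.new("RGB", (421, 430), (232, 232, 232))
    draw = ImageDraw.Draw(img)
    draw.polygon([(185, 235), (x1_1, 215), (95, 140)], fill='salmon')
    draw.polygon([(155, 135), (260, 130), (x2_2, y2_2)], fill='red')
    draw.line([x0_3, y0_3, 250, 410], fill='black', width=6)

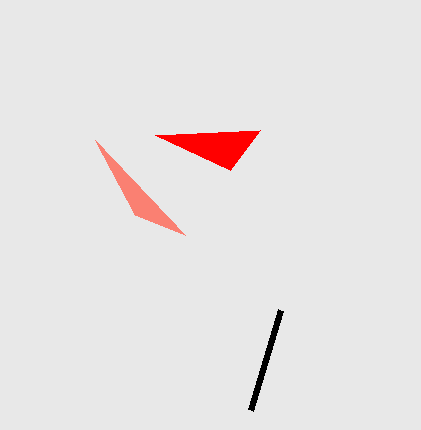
x1_1 = 135
x2_2 = 230
y2_2 = 170
x0_3 = 280
y0_3 = 310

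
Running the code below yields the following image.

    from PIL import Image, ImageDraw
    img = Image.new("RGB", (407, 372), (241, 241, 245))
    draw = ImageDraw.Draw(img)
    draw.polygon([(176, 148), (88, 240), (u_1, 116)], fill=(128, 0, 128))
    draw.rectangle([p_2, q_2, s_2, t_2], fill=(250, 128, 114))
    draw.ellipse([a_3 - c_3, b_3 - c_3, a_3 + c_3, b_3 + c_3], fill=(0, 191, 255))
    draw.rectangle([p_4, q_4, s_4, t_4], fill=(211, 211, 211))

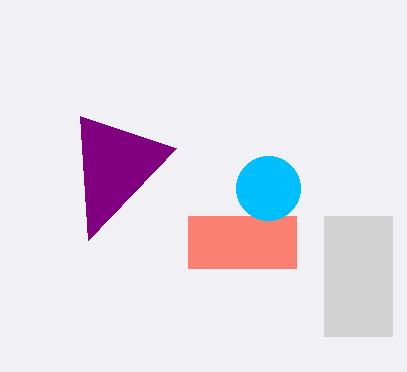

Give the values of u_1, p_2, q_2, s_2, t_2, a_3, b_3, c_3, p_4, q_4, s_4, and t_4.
u_1 = 80, p_2 = 188, q_2 = 216, s_2 = 296, t_2 = 268, a_3 = 268, b_3 = 188, c_3 = 32, p_4 = 324, q_4 = 216, s_4 = 392, t_4 = 336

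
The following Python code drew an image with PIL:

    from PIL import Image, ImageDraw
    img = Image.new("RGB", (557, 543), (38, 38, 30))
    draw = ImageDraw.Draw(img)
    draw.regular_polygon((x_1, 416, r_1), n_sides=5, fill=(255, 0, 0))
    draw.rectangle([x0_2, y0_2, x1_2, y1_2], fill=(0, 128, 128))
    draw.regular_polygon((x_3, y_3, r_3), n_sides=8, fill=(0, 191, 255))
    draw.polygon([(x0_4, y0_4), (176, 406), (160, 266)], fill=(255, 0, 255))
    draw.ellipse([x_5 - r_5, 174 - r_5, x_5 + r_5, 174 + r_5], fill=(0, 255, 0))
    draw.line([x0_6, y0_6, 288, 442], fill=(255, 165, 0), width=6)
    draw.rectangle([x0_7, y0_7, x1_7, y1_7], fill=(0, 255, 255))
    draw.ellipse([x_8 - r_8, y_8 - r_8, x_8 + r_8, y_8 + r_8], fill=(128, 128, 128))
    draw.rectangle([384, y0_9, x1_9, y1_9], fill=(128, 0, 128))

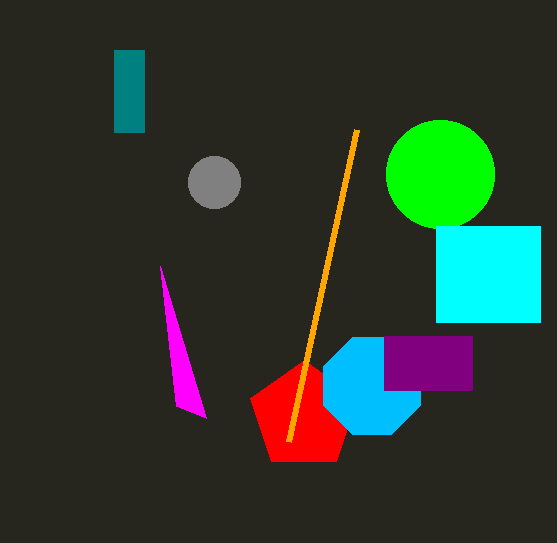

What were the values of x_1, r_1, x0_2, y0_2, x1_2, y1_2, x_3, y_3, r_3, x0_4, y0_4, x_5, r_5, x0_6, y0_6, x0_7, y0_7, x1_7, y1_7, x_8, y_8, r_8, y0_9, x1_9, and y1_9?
x_1 = 304
r_1 = 56
x0_2 = 114
y0_2 = 50
x1_2 = 144
y1_2 = 132
x_3 = 372
y_3 = 386
r_3 = 52
x0_4 = 206
y0_4 = 418
x_5 = 440
r_5 = 54
x0_6 = 356
y0_6 = 130
x0_7 = 436
y0_7 = 226
x1_7 = 540
y1_7 = 322
x_8 = 214
y_8 = 182
r_8 = 26
y0_9 = 336
x1_9 = 472
y1_9 = 390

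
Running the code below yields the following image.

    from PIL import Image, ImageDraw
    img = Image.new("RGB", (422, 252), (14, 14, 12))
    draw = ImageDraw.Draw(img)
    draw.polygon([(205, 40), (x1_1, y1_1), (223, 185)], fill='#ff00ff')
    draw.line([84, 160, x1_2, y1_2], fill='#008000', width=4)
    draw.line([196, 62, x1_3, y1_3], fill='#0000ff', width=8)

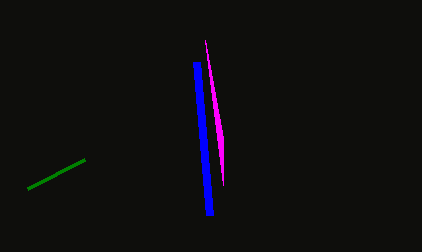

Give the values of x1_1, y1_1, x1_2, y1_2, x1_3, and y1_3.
x1_1 = 223
y1_1 = 138
x1_2 = 27
y1_2 = 189
x1_3 = 209
y1_3 = 215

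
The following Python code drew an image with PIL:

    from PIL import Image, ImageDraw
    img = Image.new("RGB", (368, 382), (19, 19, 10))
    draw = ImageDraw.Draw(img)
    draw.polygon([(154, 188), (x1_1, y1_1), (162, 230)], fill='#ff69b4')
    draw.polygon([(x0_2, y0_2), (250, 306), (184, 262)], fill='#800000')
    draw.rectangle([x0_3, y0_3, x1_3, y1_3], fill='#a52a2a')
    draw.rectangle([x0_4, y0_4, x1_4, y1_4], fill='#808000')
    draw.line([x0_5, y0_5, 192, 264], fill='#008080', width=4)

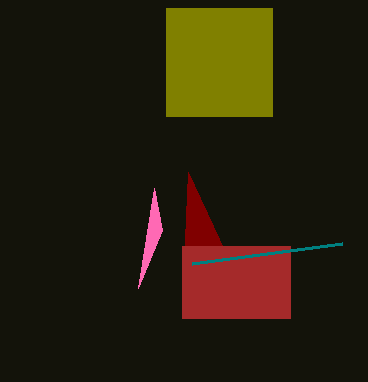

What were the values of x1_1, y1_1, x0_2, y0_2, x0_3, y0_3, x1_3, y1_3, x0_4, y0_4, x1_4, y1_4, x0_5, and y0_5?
x1_1 = 138; y1_1 = 288; x0_2 = 188; y0_2 = 172; x0_3 = 182; y0_3 = 246; x1_3 = 290; y1_3 = 318; x0_4 = 166; y0_4 = 8; x1_4 = 272; y1_4 = 116; x0_5 = 342; y0_5 = 244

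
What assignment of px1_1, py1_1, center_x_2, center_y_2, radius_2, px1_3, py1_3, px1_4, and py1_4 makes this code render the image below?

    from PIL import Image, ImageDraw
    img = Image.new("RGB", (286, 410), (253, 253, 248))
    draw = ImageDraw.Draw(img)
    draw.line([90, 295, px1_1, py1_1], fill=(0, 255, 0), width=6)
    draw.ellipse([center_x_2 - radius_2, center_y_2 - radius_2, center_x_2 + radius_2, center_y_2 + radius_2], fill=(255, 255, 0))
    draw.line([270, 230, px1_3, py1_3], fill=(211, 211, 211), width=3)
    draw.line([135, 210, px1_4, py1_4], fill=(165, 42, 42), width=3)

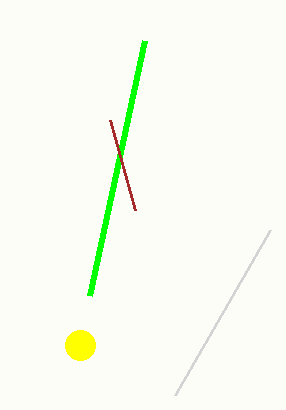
px1_1 = 145; py1_1 = 40; center_x_2 = 80; center_y_2 = 345; radius_2 = 15; px1_3 = 175; py1_3 = 395; px1_4 = 110; py1_4 = 120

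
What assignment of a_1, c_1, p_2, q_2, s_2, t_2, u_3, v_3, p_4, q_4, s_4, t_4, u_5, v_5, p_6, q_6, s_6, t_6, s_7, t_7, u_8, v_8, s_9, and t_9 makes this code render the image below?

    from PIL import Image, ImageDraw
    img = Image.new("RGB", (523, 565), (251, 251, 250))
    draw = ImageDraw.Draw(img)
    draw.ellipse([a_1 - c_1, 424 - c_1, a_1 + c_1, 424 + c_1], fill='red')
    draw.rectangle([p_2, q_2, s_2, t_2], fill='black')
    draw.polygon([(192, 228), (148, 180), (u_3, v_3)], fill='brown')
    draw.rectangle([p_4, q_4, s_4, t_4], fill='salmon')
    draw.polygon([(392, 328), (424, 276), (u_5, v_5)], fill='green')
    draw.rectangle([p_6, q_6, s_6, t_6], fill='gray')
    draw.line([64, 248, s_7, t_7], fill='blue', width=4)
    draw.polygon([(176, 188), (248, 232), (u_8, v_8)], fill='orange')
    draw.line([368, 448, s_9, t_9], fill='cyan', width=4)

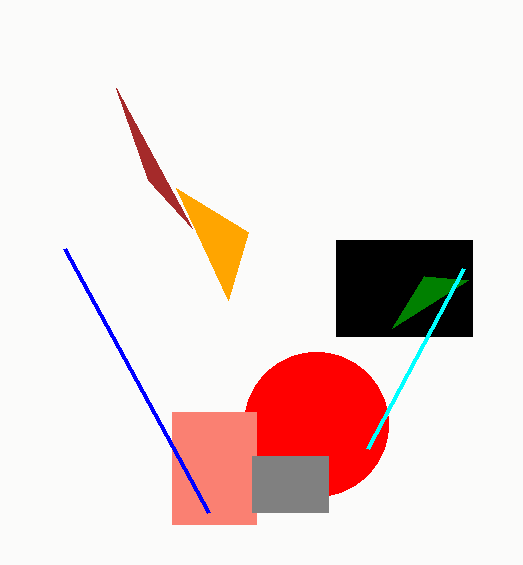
a_1 = 316; c_1 = 72; p_2 = 336; q_2 = 240; s_2 = 472; t_2 = 336; u_3 = 116; v_3 = 88; p_4 = 172; q_4 = 412; s_4 = 256; t_4 = 524; u_5 = 468; v_5 = 280; p_6 = 252; q_6 = 456; s_6 = 328; t_6 = 512; s_7 = 208; t_7 = 512; u_8 = 228; v_8 = 300; s_9 = 464; t_9 = 268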